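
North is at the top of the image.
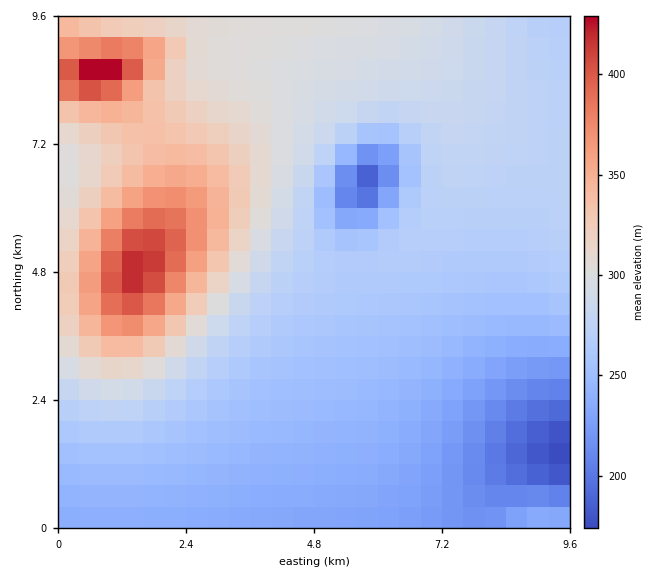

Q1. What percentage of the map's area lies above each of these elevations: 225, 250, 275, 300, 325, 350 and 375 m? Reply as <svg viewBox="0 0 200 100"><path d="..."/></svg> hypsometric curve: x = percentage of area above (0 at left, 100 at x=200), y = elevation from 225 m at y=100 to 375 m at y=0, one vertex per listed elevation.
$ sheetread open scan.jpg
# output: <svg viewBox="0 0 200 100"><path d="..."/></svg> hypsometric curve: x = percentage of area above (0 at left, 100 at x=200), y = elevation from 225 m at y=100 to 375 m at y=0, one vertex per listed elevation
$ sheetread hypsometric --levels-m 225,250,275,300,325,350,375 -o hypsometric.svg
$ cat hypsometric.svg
<svg viewBox="0 0 200 100"><path d="M184 100l-41-17-56-16-33-17-23-17-14-16-7-17"/></svg>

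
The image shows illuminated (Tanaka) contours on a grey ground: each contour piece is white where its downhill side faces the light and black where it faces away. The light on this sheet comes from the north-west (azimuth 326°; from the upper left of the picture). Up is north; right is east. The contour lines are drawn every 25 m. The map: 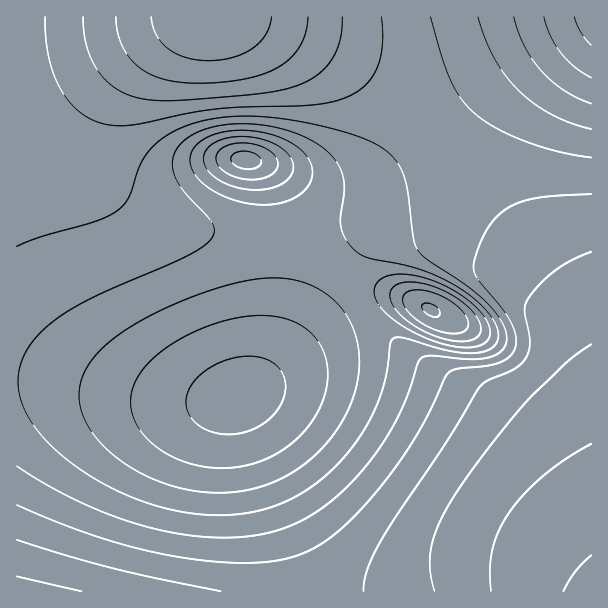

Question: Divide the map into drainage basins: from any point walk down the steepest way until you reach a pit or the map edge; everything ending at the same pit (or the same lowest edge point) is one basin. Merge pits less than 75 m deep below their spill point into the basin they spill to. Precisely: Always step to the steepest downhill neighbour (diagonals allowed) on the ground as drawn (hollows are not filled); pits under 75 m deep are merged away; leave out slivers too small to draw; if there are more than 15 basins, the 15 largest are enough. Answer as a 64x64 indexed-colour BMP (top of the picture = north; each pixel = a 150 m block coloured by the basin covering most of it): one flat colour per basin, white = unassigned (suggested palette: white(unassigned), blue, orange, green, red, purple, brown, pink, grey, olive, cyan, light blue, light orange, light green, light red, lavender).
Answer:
<image width="64" height="64" href="data:image/bmp;base64,Qk12CAAAAAAAAHYAAAAoAAAAQAAAAEAAAAABAAQAAAAAAAAIAAATCwAAEwsAABAAAAAAAAAA////ALR3HwAOf/8ALKAsACgn1gC9Z5QAS1aMAMJ34wB/f38AIr28AM++FwDox64AeLv/AIrfmACWmP8A1bDFABEREREREREREREREREREREREREREREREREREREREREREREREREREREREREREREREREREREREREREREREREREREREREREREREREREREREREREREREREREREREREREREREREREREREREREREREREREREREREREREREREREREREREREREREREREREREREREREREREREREREREREREREREREREREREREREREREREREREREREREREREREREREREREREREREREREREREREREREREREREREREREREREREREREREREREREREREREREREREREREREREREREREREREREREREREREREREREREREREREREREREREREREREREREREREREREREREREREREREREREREREREREREREREREREREREREREREREREREREREREREREREREREREREREREREREREREREREREREREREREREREREREREREREREREREREREREREREREREREREREREREREREREREREREREREREREREREREREREREREREREREREREREREREREREREREREREREREREREREREREREREREREREREREREREREREREREREREREREREREREREREREREREREREREREREREREREREREREREREREREREREREREREREREREREREREREREREREREREREREREREREREREREREREREREREREREREREREREREREREREREREREREREREREREREREREREREREREREREREREREREREREREREREREREREREREREREREREREREREREREREREREREREREREREREREREREREREREREREREREREREREREREREREREREREREREREREREREREREREREREREREREREREREREREREREREREREREREREREREREREREREREREREREREREREREREREREREREREREREREREREREREREREREREREREREREREREREREREREREREREREREREREREREREREREREREREREREREREREREREREREREREREREREREREREREREREREREREREREREREREREREREREREREREREREREREREREREREREREREREREREREREREREREREREREREREREREREREREREREREREREREREREREREREREREREREREREREREREREREREREREREREREREREREREREREREREREREREREREREREREREhEREREREREREREREREREREREREREREREREREREREREjERERERERERERERERERERERERERERERERERERERERETMRERERERERERERERERERERERERERERERERERERERESMxERERERERERERERERERERERERERERERERERERERESMzERERERERERERERERERERERERERERERERERERERESMzMRERERERERERERERERERERERERERERERERERERESMzMxERERERERERERERERERERERERERERERERERERESIzMzERERERERERERERERERERERERERERERERERERESIzMzMRERERERERERERERERERERERERERERERERERESIzMzMxEREREREREREREREREREREREREREREREREREiIzMzMzEREREREREREREiIiIiIiIiIiEREREREREREiIzMzMzMRERERERERESIiIiIiIiIiIiIiIiERERESIiIzMzMzMxEREREREREiIiIiIiIiIiIiIiIiIiIiIiIiIzMzMzMzERERERERIiIiIiIiIiIiIiIiIiIiIiIiIiIjMzMzMzMRERERERIiIiIiIiIiIiIiIiIiIiIiIiIiIjMzMzMzMxERERERIiIiIiIiIiIiIiIiIiIiIiIiIiIjMzMzMzMzEREREREiIiIiIiIiIiIiIiIiIiIiIiIiIjMzMzMzMzMREREREiIiIiIiIiIiIiIiIiIiIiIiIiIjMzMzMzMzMxERERESIiIiIiIiIiIiIiIiIiIiIiIiIjMzMzMzMzMzERERERIiIiIiIiIiIiIiIiIiIiIiIiIiMzMzMzMzMzMREREREiIiIiIiIiIiIiIiIiIiIiIiIiMzMzMzMzMzMxERERESIiIiIiIiIiIiIiIiIiIiIiIiMzMzMzMzMzMzEREREREiIiIiIiIiIiIiIiIiIiIiIiMzMzMzMzMzMzMRERERESIiIiIiIiIiIiIiIiIiIiIiMzMzMzMzMzMzMxERERERIiIiIiIiIiIiIiIiIiIiIiMzMzMzMzMzMzMzERERERESIiIiIiIiIiIiIiIiIiIiMzMzMzMzMzMzMzMREREREREiIiIiIiIiIiIiIiIiIjMzMzMzMzMzMzMzMxERERERESIiIiIiIiIiIiIiIiIjMzMzMzMzMzMzMzMzEREREREREiIiIiIiIiIiIiIiIzMzMzMzMzMzMzMzMzMRERERERERIiIiIiIiIiIiIiIzMzMzMzMzMzMzMzMzMxERERERERESIiIiIiIiIiIiMzMzMzMzMzMzMzMzMzMzEREREREREREiIiIiIiIiIjMzMzMzMzMzMzMzMzMzMzMREREREREREREiIiIiIiMzMzMzMzMzMzMzMzMzMzMzMxEREREREREREREiIiIzMzMzMzMzMzMzMzMzMzMzMzMz"/>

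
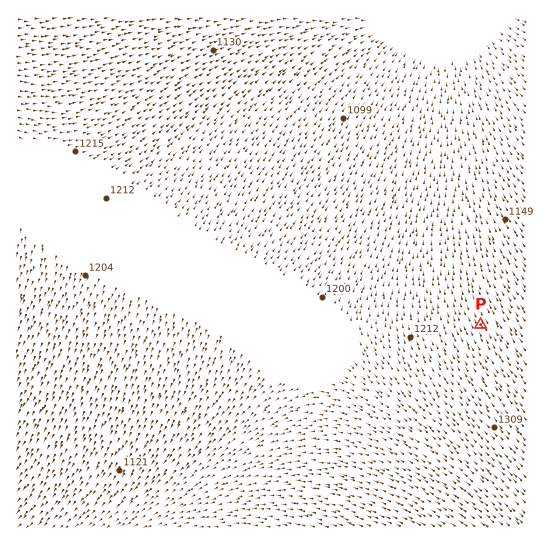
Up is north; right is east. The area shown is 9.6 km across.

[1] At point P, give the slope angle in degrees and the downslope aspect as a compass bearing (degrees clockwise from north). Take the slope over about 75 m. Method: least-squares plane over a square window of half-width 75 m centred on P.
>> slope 3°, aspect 335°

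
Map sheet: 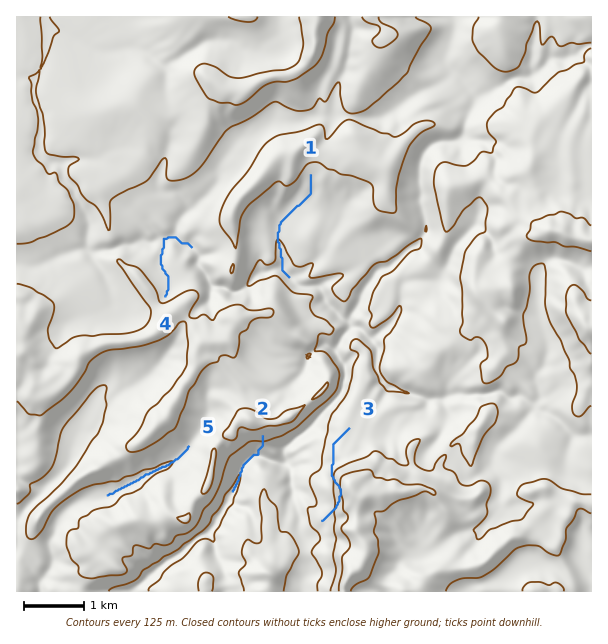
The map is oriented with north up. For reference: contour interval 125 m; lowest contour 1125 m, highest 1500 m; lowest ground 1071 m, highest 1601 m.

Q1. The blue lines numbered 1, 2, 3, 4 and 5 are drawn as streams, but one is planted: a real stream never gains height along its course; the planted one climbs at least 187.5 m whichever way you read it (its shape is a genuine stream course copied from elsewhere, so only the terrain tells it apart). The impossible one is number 3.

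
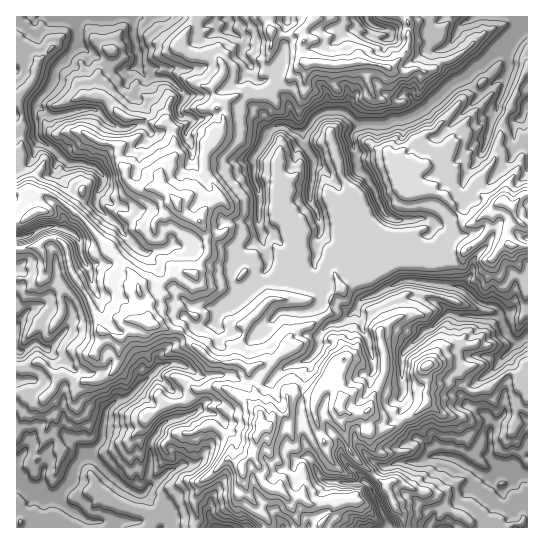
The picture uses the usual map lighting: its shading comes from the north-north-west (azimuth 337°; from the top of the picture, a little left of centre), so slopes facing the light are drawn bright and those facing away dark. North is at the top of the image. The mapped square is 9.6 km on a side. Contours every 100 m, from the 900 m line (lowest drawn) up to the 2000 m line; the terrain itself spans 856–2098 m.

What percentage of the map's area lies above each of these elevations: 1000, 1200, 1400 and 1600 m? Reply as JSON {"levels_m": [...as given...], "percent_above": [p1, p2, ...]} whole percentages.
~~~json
{"levels_m": [1000, 1200, 1400, 1600], "percent_above": [85, 65, 34, 14]}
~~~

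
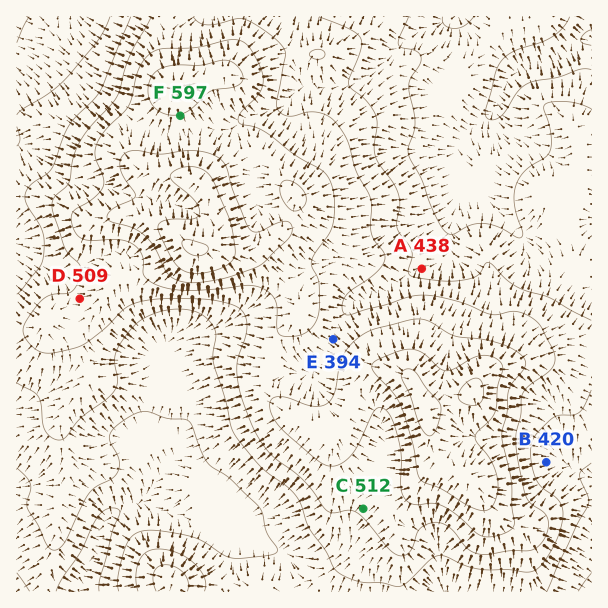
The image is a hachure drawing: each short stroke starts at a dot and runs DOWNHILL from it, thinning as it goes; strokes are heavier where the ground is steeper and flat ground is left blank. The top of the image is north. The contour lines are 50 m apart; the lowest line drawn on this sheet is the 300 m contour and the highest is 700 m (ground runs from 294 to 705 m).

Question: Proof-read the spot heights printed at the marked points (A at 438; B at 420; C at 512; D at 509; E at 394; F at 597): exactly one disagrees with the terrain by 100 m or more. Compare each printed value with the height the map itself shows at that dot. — E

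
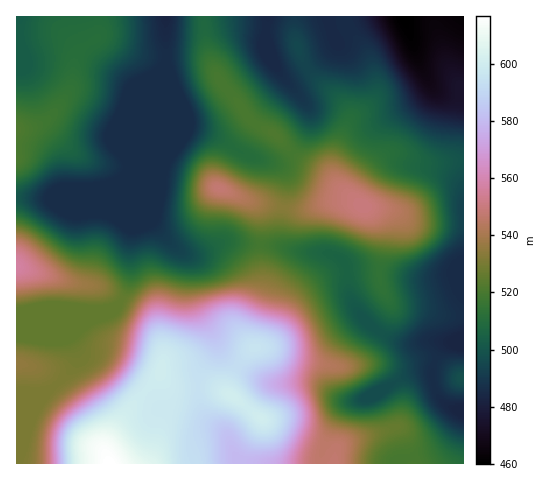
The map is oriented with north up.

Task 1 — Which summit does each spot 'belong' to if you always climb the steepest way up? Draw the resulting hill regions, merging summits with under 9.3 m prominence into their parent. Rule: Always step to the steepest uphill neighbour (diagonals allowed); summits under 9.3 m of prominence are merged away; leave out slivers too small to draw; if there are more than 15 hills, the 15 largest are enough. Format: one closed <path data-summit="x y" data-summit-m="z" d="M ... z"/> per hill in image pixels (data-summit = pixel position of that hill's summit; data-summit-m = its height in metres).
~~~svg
<path data-summit="109 463" data-summit-m="617" d="M165 148l-33 81-2 50-3 12-8 14-10 5-69-2-24 5 0 150 447 1 1-53-15-4-11-10-6-16 0-12 9-20 4-4 4-2 15 1 0-64-10-5-23 5-33-4-26 0-17 5-4 4-2 6-2-19-3-10-17-9-18 0-31-7-49-5-7 1-25 12-14-1-18-16-12-15 9-37 0-14 3-11z"/><path data-summit="364 207" data-summit-m="550" d="M404 16l-76 0 1 9 7 15 0 5-22 19-23 14-6 0-5-5-11-19-3-14 1-24-100 0-2 4 2 55 21 51 25 9 36 21 27 8 8 8 3 6 0 14-6 29 0 18 2 5 11 6 33 3 14 6 5 7 3 25 2-6 4-4 17-5 26 0 33 4 23-5 10 4 0-181-23-5-10-8-15-30z"/><path data-summit="17 130" data-summit-m="522" d="M166 16l-150 1 1 181 35 0 24-10 22 0 11-3 18-11 38-92z"/><path data-summit="17 266" data-summit-m="557" d="M165 82l-32 80-9 15-15 8-11 3-22 0-24 10-36 1 1 113 23-4 69 2 8-4 5-6 8-21 2-50 33-82z"/><path data-summit="220 188" data-summit-m="548" d="M166 65l-1 95-3 11-2 26-7 25 25 27 9 5 10 0 31-13 59 7-6-9 0-18 6-29 0-14-3-6-6-7-29-9-36-21-24-7-20-46z"/><path data-summit="462 378" data-summit-m="498" d="M456 343l-7 0-8 6-7 15-2 17 6 16 8 7 12 6 5 0 1-64z"/>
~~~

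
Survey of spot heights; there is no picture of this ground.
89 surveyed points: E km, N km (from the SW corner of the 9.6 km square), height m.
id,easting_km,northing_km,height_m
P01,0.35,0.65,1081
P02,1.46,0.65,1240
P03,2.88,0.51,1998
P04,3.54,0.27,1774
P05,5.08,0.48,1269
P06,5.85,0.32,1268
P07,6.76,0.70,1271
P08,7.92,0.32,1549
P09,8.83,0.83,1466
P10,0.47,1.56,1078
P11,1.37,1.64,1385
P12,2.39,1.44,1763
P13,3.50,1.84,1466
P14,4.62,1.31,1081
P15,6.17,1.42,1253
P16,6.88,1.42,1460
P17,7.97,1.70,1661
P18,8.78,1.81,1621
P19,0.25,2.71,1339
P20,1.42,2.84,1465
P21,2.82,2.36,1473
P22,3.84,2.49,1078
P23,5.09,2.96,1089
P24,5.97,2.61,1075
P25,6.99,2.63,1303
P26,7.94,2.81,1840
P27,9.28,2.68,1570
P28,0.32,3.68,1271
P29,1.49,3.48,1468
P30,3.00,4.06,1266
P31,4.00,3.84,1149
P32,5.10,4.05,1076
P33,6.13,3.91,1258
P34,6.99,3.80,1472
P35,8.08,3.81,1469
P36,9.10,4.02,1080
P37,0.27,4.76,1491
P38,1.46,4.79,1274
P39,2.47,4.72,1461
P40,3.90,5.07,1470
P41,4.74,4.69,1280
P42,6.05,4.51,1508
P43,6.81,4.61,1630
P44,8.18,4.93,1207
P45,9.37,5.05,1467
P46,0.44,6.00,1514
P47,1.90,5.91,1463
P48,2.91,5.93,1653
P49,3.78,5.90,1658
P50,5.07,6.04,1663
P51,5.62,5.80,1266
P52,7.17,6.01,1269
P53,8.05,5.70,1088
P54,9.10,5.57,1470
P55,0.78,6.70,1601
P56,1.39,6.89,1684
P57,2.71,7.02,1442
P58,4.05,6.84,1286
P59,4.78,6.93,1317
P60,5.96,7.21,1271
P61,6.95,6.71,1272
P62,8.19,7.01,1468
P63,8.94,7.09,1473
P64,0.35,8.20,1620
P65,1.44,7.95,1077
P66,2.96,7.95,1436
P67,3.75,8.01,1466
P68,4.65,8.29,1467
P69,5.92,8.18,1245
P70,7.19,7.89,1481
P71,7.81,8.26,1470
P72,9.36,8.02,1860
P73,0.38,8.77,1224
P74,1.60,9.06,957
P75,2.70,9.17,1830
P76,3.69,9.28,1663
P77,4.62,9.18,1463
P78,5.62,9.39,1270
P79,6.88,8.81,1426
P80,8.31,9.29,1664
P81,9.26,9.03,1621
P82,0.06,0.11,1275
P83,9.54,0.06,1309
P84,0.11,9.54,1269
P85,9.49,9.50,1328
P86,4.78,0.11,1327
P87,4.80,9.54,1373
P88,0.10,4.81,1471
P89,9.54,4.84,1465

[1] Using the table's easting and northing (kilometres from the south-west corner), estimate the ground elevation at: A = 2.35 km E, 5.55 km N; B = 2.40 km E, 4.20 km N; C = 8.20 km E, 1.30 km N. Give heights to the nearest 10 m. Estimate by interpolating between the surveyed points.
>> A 1420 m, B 1290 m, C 1470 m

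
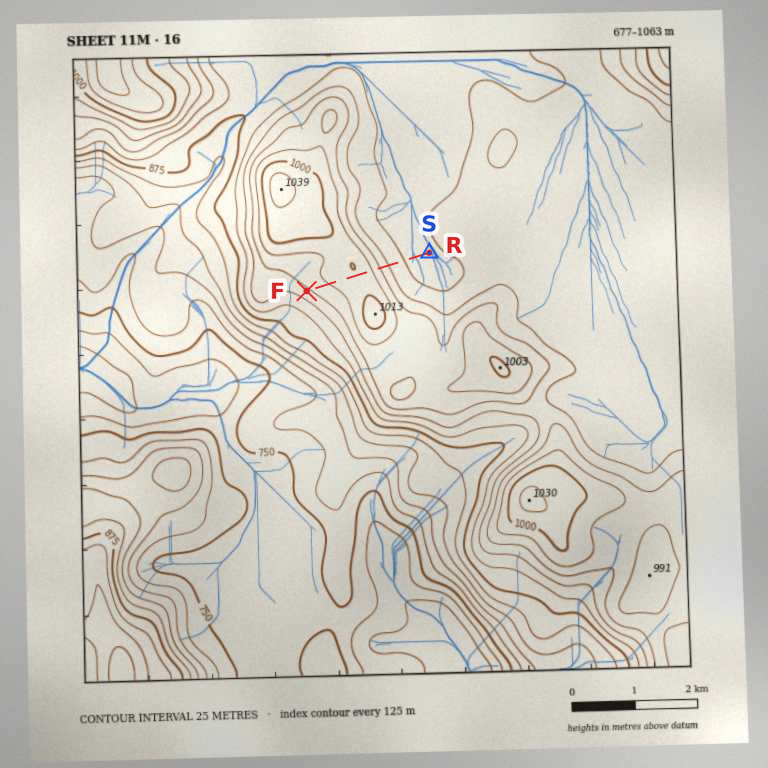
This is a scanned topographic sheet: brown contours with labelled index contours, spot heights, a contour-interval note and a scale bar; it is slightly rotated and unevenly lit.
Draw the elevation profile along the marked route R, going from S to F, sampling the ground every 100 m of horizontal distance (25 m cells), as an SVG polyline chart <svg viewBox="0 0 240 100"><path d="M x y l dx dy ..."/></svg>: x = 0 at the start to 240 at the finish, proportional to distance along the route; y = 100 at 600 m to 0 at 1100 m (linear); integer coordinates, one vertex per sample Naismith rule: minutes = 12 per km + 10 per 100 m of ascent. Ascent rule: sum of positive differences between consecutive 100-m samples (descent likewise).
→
<svg viewBox="0 0 240 100"><path d="M0 40l12 0 11 0 12 0 12 0 12-1 11-2 12-3 12-3 11-4 12-3 12-3 11-1 12 1 12 1 12 1 11 1 12 1 12 1 11 2 12 2 6 1"/></svg>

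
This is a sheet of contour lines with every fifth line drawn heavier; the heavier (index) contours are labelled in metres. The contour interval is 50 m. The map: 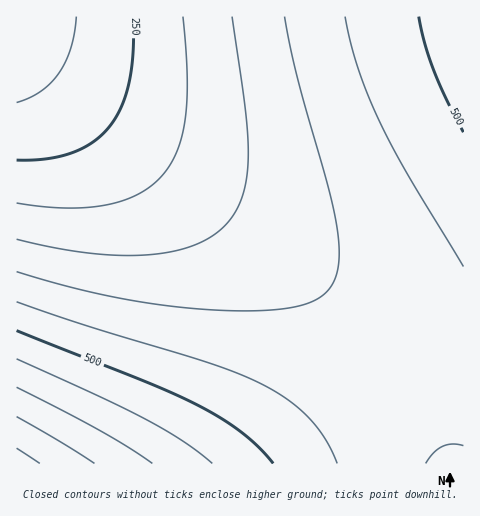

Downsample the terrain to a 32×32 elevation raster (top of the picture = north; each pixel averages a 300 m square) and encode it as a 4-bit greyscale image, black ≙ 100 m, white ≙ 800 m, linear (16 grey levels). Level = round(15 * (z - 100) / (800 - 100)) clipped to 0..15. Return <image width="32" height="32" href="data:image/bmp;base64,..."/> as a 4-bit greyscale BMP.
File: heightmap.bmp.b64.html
<image width="32" height="32" href="data:image/bmp;base64,Qk12AgAAAAAAAHYAAAAoAAAAIAAAACAAAAABAAQAAAAAAAACAAATCwAAEwsAABAAAAAAAAAAAAAAABEREQAiIiIAMzMzAERERABVVVUAZmZmAHd3dwCIiIgAmZmZAKqqqgC7u7sAzMzMAN3d3QDu7u4A////AN3MzLu7qqqZmYiIh3d3dmbczLu7qqqpmZiIiHd3d3ZmzMu7uqqpmZmIiIh3d3d3d8u7uqqpmZmYiIiHd3d3d3e7uqqpmZmYiIiId3d3d3d3uqqpmZmYiIiId3d3d3d3d6qpmZmIiIiId3d3d3d3d3epmZmIiIiHd3d3d3d3d3d3mZiIiIh3d3d3d3d3d3d3d4iIiHd3d3d3d3d3d3d3d3eIh3d3d3d3d3d3d3d3d3d3d3d3d2ZmZmZmZmZnd3d3d3d3ZmZmZmZmZmZmZ3d3d3dmZmZmZmZmZmZmZmZ3d3d3ZmZmZVVmZmZmZmZmd3d3d2VVVVVVVVVmZmZmZnd3d3hVVVVVVVVVVWZmZmZ3d3d4VVVVVVVVVVVmZmZnd3d3iERERERFVVVVVmZmZ3d3eIhEREREREVVVVZmZmd3d3iIREREREREVVVWZmZ3d3eIiDMzNERERFVVVmZmd3d3iIgzMzM0RERFVVZmZnd3eIiIMzMzM0RERVVWZmZ3d4iIiCMzMzNEREVVVmZnd3eIiIkiIzMzNERFVVZmZ3d4iIiJIiIzMzRERVVWZmd3eIiImSIiIzM0REVVVmZ3d3iIiJkiIiMzNERFVWZmd3eIiImZIiIiMzRERVVmZnd3iIiJmSIiIjM0REVVZmZ3d4iIiZkSIiIzNERFVWZmd3eIiJmZ"/>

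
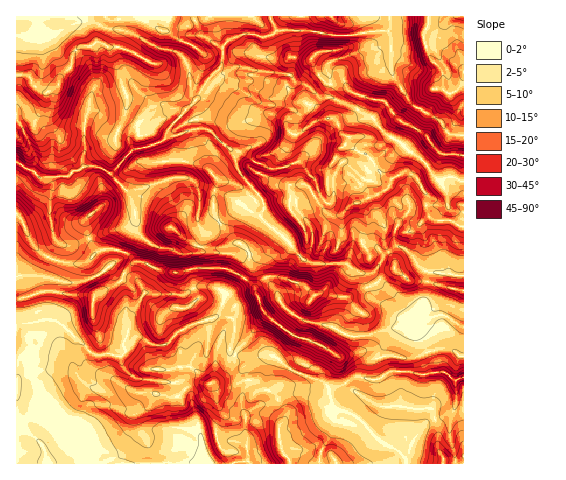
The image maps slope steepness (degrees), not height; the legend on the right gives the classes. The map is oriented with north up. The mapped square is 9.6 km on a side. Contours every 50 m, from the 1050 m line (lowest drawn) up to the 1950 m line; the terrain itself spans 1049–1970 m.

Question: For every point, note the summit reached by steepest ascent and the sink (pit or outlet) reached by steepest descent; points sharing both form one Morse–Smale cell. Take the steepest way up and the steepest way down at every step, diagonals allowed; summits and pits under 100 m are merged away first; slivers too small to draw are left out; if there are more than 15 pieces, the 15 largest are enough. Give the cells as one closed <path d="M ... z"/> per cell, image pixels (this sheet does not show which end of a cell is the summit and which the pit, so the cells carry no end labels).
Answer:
<path d="M270 16l-253 0-1 145 16 9 8 8 29-2 15-10 0-39 2-11 4-6 8 3 13 14 15 7 3 4 2-5 17-5 17-10 6-9 5-1 9 2 11-9 11-20 13-13 3-6 0-15 2-4 19-9 8 0 8 3 12-2 4-6z"/><path d="M49 319l-31 6-2 2 0 15 10 12 19 59 33 36 0 7 5 8 151 0 14-4-1-25-2-5 1-13-5-13 1-9 6-14-17 5-25-4-9-11-7-4 6-16-14-21-17 15-14-1-11-7-13 0-4 6 3 8-4 5-25 0-7-4-30-29z"/><path d="M245 67l-10 0-7 4-9 10 9 5 13 4 22 14 18 1 15 7-1 20-5 12-17 19-4 3-3 0 11 3 23-7 16 19 1 9-21 11 1 8 15 22 0 13-8 15 2 2 13 2 6-14 4-4 13 2 8 6 0 6 21-13 6 1 6 8 15-9 9 4 9 13 11 9 37 2-1-92-10-5-5 0-7 5-2-2-21-24-34-23-13-17-15-8-23-10-14-2-13-11-9-3-7-8-34-3z"/><path d="M176 108l-5 1-6 9-17 10-17 5-2 5-3-4-15-7-13-14-8-3-4 6-2 11 0 39 18 2 9 6 16 17 16-2 28-11 14-1 7 2 7 13 1 12-2 19 6 9-7 21 18-1 28 3 15-10 13-18 19 16 14 17 7-11 1-18-15-22-1-7-16-5-7 0-10 5-12-17 10-9 3-9-18-12-19-8-17-17-17-1-14 6-13 2 3-8 16-18z"/><path d="M116 249l-17 1-9 10-7 3-16 0-13-3-8 16-29 0-1 50 29-7 10 1 25 20 10 12 7 4 25 0 4-5-3-8 4-6 13 0 14 8 13-1 16-15-6-9 0-12 10 0 11-10-3-8-3-1-7 6-40-3-11-14-16-6-8-7 9-6 3-7z"/><path d="M389 31l-17 0-26 5-32-5-19 0 0 25-5 19 7 7 9 3 13 11 14 2 38 18 13 17 34 23 21 24 2 2 7-5 5 0 10 5 1-46-15-2-11-15-28-16-18-30 0-30z"/><path d="M397 371l-8 1-7 6-7 2-19-4-15 10-8 2-3 3 2 13 7 6 17 6 21 22 19 11 10 10 0 5 57 0 1-86-10 2-10-8-21 3-11-3z"/><path d="M269 354l-12 4-8 6-1 15 9 3 7 7 9 3 13 18 1 6-6 8-3 8 4 19 9 13 115-1 0-4-10-10-19-11-21-22-17-6-7-6-2-13-4-7-35-14-15-13z"/><path d="M221 81l-5 1-7 8-8 2-5 9-27 28-4 8 14-2 14-6 14 0 23 20 9 2 23 13 2 3-3 9-10 10 12 16 10-5 19 2 3 3 21-11-1-12-15-17-23 7-11-3 3 0 4-3 17-19 5-12 1-20-15-7-18-1-22-14-13-4z"/><path d="M266 277l-10 9 0 8 10 20-18 25-10 10-2 5 33 0 7 3 15 13 31 11 4 3 3 6 27-14 19 4 7-2 7-7-7-14 0-8 16-21-30 8-14 1-26-12-24-5-21-14-7-15z"/><path d="M395 268l-9 5-11 11-8 3 3 8 5 6 11 5 9 9 11 4 6 7-13 2-17 21 0 8 6 13 2 2 22 0 11 3 21-3 10 8 9-2 1-86-34-10-19-1z"/><path d="M136 218l-14 33 15 11 7 0 16 8 22 4 12 14 19-1 10 4 3 3-8 21 16 5 1 9-4 22 4 3 31-40-10-20 0-8 11-9-3-14 16-29-9-7-11 16-8 7-9 5-28-3-34 2-8-5-16-2-12-7-9-11z"/><path d="M98 166l-15 0-14 10-21 2 4 5-2 17 2 30 4 11 6 4 11 0 37-14 13-3 12-7 0-11-7-18-17-18z"/><path d="M428 16l-38 1-1 17 3 9 0 30 20 32 26 14 11 15 14 1 1-54-4 6-8 6-9-4-1-19-11-10-7-19-1-6 5-8z"/><path d="M185 177l-14 1-28 11-15 3 7 18 1 19 2 5 19 13 16 2 8 5 15-1 3-3 5-15-6-12 2-19-2-16-6-9z"/>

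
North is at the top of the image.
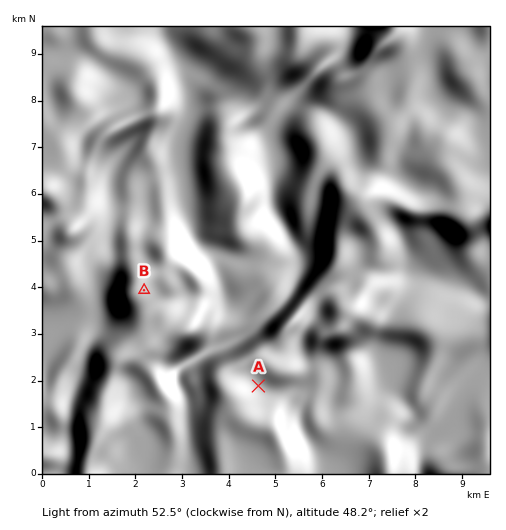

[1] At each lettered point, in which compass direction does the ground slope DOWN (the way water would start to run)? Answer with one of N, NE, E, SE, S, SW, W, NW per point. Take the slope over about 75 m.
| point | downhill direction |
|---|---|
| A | E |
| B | E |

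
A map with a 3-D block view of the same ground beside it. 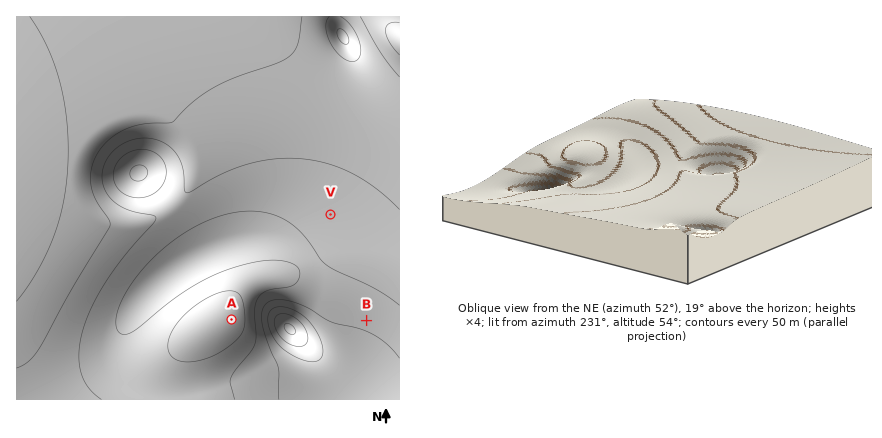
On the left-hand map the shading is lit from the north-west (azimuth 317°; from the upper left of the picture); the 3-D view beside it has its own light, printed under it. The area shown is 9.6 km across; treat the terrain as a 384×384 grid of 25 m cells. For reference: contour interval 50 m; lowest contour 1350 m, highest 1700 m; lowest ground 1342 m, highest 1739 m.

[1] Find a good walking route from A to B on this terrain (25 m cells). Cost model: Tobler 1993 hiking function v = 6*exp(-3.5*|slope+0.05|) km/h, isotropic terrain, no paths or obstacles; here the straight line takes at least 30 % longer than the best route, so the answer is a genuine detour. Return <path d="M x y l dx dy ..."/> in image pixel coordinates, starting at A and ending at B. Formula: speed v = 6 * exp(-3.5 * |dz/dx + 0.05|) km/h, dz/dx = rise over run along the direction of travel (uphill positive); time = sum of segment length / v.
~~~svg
<path d="M232 320l2-2 22-22 8-4 46 0 56 28"/>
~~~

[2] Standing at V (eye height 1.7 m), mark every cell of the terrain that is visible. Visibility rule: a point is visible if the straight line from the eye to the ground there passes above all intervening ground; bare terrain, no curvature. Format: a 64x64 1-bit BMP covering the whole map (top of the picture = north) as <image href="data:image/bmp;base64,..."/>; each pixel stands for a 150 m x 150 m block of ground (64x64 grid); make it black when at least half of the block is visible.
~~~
<image width="64" height="64" href="data:image/bmp;base64,Qk0+AgAAAAAAAD4AAAAoAAAAQAAAAEAAAAABAAEAAAAAAAACAAATCwAAEwsAAAIAAAAAAAAA////AAAAAAAAAAAAf/wAAAIAAAA/+AAAB4AAAB/4AAAPwAAAD/AAAB/gAAAH4AAAP/AAAAPAAAA/8AAAAYAAAH/4AAABgAAAf/wAAAGAAAD//gAAAYAAAP//AAADAAAA//+AAAcAAAD//8AADwAAAP//4AAfAAAA///wAH8AAAD///wA/wAAAP///gD/AAAA////gf8AAAD////j/wAAAP//////g4AA////////wAD////////gAf////////AD/////////B//////////////////////////////////////////////////4///////////////////////////4H////////+AH////////wAP///////+AA////////wAB////////AAD////4f/8AAP///+A//wAA////wD//AAD///+AP/8AAP///wA//4AA////AB//gAH///4AD//AAf///AAH/+AD///4AAP/+Af//+AAAf//////wAAAf/////4AAAAH////4AAAAAAAAAAAAAAAAAAAAAAAAAAAAAAAAAAAAAAAAAAAAAAAAAAAAAAAAAAAAAAAAAAAAAAAAAAAAAAAAAAAAAAAAEAAAAAAAAAAQAAAAAAAAADAAAAAAAAAAcAAAAAAAAABgAAAAAAAAAEAAAAAAAAAAAAAAAAAAAAAA=="/>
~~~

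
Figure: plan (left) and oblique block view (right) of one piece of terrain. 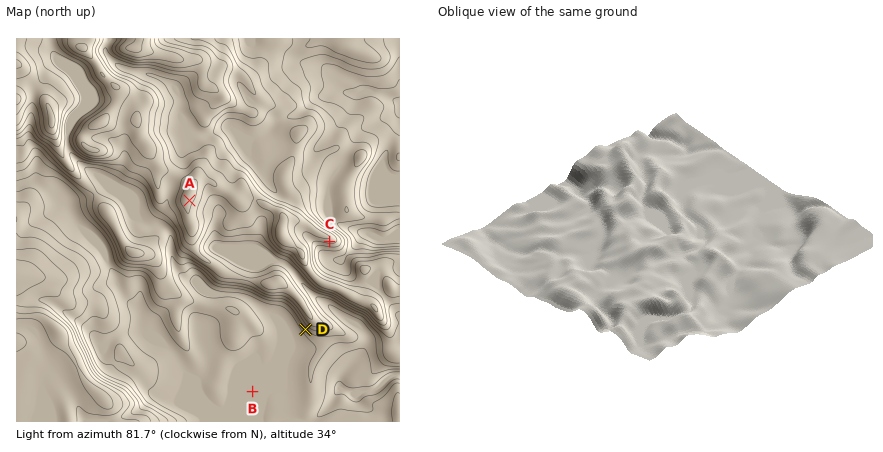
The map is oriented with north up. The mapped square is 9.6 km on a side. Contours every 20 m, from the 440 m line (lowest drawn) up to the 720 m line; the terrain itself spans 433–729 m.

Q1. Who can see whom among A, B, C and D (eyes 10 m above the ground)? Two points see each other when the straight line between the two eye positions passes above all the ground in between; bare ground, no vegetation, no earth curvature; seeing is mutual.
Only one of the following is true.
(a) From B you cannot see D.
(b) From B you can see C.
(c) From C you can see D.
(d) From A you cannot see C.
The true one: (d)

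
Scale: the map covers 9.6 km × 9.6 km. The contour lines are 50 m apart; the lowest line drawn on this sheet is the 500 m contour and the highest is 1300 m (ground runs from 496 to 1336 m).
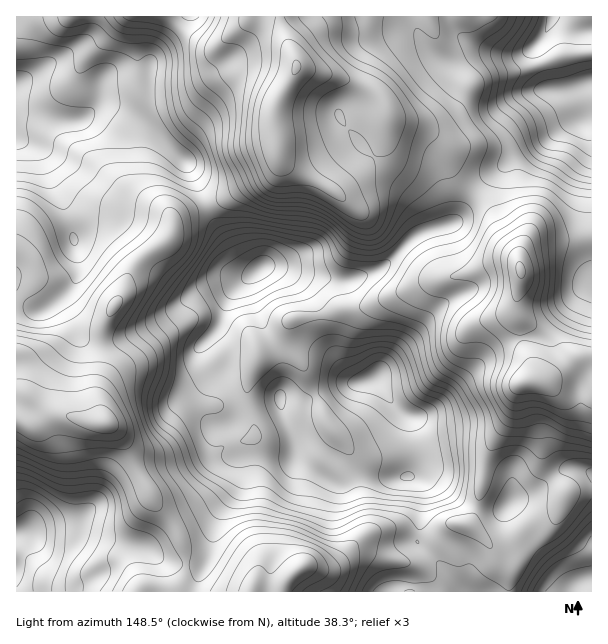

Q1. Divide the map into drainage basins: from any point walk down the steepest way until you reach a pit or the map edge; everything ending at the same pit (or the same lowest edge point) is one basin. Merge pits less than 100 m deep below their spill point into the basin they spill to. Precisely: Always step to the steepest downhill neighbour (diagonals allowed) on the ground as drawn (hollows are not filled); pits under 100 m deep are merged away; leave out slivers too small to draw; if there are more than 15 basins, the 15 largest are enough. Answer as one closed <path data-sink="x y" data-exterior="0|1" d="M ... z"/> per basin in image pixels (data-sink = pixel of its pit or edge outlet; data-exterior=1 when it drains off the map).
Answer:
<path data-sink="297 66" data-exterior="0" d="M591 16l-574 0-1 98 61 7 9-5 12-12 7 0 39 20 11 8 33 33 12 23 8 22 27 48 11 12 12 0-19 14-9 10-12 33-13 15 15 21 3 15 12 24 0 15-6 8 0 4 6 24 4 5 18-2 33 1 4-3 6 9 35 21 7-2 14-8 52 2 4-12 0-24-3-23-17-13-17-26-10 4-9 0-12-10-24-37-4-26-8-16-21-21-16-5 13 1 12 4 37 8 18 0 23-8 12-7 28-29 12-6 27-7 7-7 20-31 36-31 26-12 30-21 19-3z"/><path data-sink="105 422" data-exterior="0" d="M105 104l-7 0-12 12-9 5-27-1-23-5-11 1 0 415 59-1 48 14 20 3 19 13 9 4 29 1 8-7 10-43 18-24 5-11 0-18-6-9-6-24 0-4 6-8 0-15-12-24-3-15-15-21 13-15 12-33 9-10 17-12-10-2-11-12-6-13-15-23-14-34-12-23-39-38-26-15z"/><path data-sink="521 270" data-exterior="0" d="M591 118l-19 3-30 21-26 12-36 31-20 31-7 7-27 7-12 6-28 29-12 7-23 8-18 0-37-8-12-4-7 1 16 8 19 20 6 18 2 20 24 37 12 10 9 0 10-4 17 26 17 13 3 23 0 24-3 12 28 4 24 20 16 8 24 2 11-10 22-8 23-18 9-5 9-1 17 5z"/><path data-sink="299 569" data-exterior="0" d="M294 454l-4 3-33-1-17 3 0 26-22 30-10 43-8 7-29-1-9-4-19-13-20-3-48-14-49 0-10 3 0 58 371 1 12-6 15 0 12 6 36-1-23-28-23-23 6-34 0-18-5-8-6-4-55-2-14 8-7 2-35-21z"/>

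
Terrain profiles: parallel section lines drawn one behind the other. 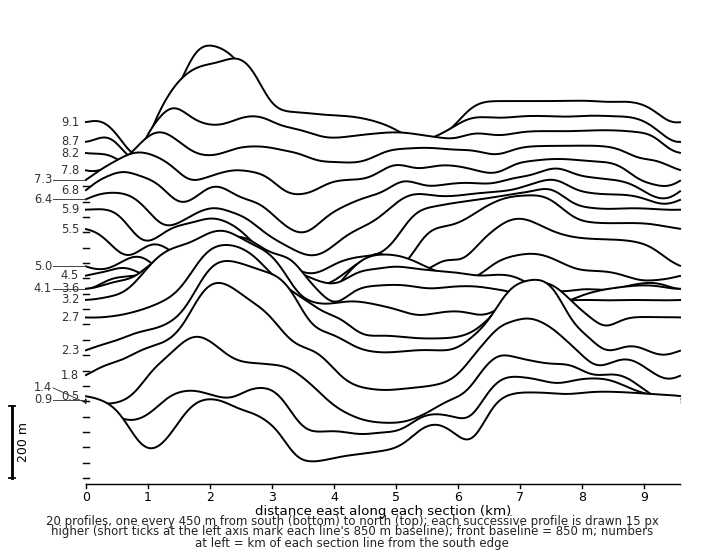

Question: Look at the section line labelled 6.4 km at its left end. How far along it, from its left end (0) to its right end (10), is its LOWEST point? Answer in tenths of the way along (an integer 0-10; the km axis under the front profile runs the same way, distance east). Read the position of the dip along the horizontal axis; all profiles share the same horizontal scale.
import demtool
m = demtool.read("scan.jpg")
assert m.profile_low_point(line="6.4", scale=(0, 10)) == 4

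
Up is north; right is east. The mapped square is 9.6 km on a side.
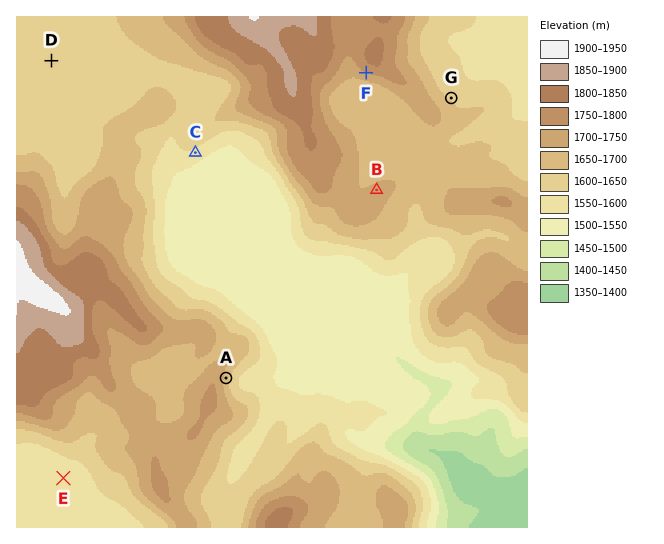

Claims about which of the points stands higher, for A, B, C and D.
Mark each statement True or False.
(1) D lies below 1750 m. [True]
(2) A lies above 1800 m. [False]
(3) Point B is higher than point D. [True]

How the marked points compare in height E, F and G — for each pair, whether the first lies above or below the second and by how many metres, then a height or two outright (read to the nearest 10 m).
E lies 170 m below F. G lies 110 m below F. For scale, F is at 1750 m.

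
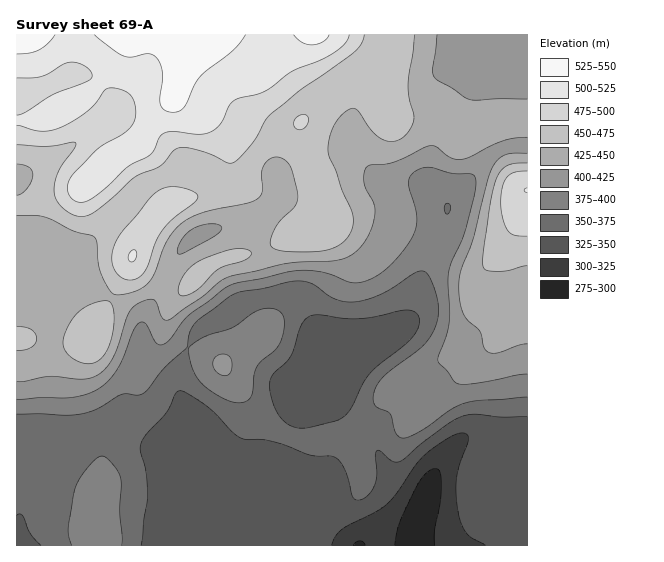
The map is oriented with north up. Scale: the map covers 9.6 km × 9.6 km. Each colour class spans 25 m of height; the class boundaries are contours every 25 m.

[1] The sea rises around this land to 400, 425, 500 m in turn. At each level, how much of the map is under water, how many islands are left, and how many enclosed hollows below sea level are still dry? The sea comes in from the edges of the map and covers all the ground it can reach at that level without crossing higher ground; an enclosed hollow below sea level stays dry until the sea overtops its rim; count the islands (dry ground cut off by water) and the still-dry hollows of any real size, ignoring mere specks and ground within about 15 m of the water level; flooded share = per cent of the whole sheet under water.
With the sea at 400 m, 45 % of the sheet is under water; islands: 0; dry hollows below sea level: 0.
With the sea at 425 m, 54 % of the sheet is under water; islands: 0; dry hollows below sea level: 0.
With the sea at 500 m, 91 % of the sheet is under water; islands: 0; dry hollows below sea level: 0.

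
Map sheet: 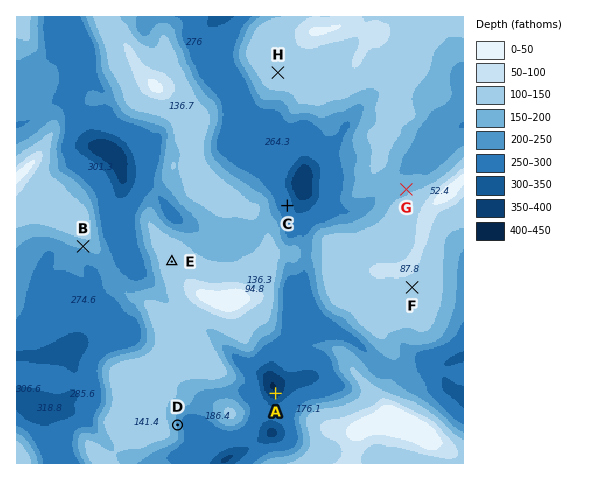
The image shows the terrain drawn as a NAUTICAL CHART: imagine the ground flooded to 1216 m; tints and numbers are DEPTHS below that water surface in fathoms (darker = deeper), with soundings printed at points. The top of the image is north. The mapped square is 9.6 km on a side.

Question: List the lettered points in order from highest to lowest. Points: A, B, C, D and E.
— E B D C A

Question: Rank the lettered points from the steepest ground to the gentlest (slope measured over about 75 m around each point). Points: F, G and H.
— G F H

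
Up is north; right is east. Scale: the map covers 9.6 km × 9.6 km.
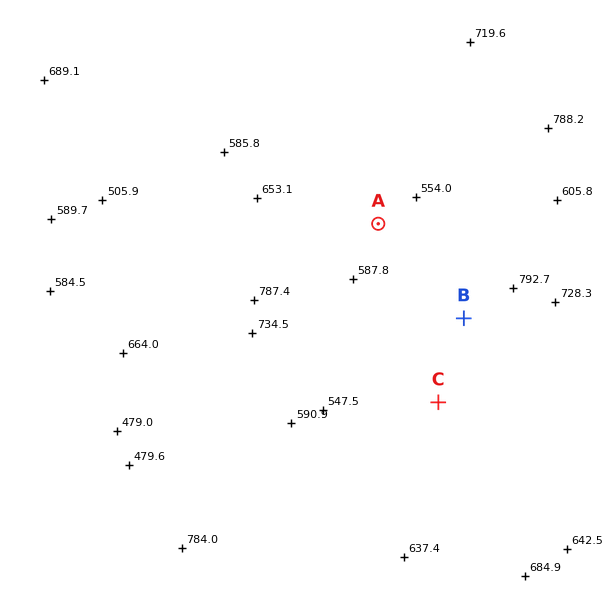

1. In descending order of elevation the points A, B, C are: B C A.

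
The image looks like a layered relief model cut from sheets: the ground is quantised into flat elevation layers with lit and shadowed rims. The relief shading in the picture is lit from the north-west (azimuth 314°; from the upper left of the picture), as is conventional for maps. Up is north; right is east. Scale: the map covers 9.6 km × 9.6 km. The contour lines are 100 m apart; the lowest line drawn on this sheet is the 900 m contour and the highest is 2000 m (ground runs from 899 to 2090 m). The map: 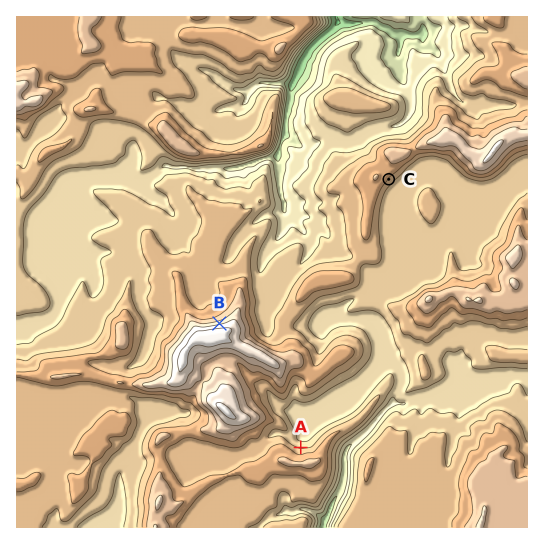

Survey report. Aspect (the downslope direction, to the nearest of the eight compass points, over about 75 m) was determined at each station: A N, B N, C SE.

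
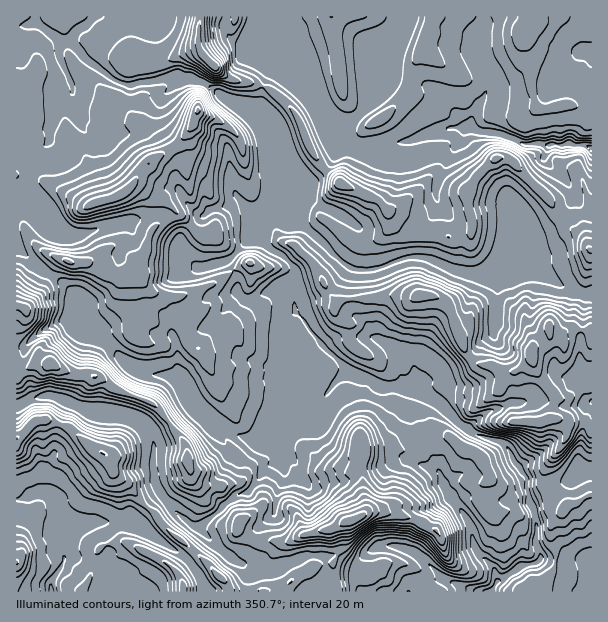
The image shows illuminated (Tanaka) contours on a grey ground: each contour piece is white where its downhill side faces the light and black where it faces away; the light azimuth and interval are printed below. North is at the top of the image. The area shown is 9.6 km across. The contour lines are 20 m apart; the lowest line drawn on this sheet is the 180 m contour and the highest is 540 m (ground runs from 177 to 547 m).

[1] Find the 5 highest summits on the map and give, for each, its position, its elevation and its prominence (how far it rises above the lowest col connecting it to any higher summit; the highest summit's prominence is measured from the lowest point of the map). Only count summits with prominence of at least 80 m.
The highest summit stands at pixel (350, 521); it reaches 531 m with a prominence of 132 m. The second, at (198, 110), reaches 504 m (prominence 110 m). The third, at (213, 65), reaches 475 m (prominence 139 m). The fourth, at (531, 354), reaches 459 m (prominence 147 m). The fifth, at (341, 183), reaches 417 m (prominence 96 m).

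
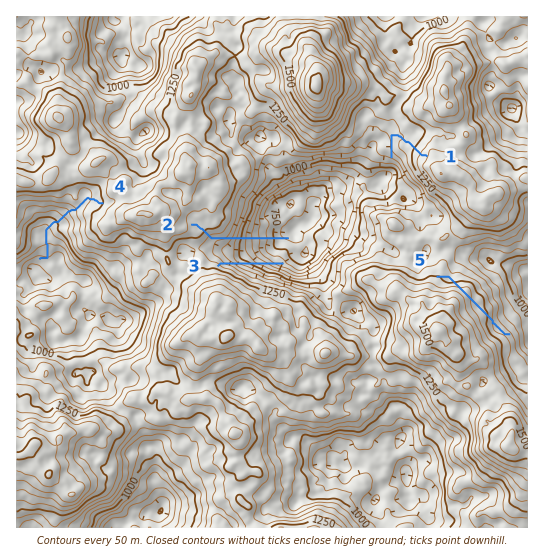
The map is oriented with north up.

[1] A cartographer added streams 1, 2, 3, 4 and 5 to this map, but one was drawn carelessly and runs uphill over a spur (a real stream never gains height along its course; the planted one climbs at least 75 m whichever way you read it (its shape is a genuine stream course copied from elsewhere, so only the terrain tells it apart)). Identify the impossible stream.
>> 5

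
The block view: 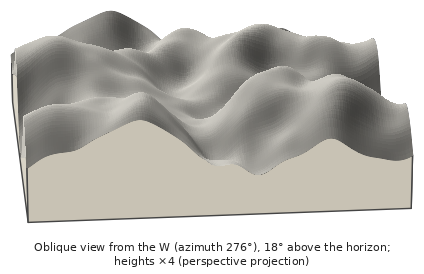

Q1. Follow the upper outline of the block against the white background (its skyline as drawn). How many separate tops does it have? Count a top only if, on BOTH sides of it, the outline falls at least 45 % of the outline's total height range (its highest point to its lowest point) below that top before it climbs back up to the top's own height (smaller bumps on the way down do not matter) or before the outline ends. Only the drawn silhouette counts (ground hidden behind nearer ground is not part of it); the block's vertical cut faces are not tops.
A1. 0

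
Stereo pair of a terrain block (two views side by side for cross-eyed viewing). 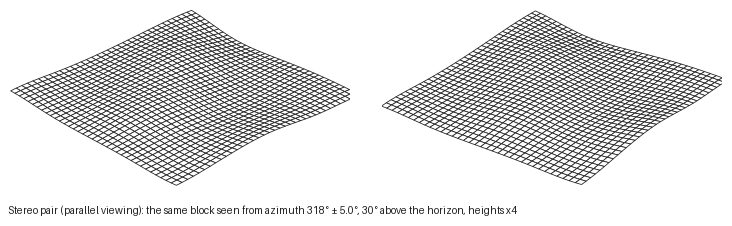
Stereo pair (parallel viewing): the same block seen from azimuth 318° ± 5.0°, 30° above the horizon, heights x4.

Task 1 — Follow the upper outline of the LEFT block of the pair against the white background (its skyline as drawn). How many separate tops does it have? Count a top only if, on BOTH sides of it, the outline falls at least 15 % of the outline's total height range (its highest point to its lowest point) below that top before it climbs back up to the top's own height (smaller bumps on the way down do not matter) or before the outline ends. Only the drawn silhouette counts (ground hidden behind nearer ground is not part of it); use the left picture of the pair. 2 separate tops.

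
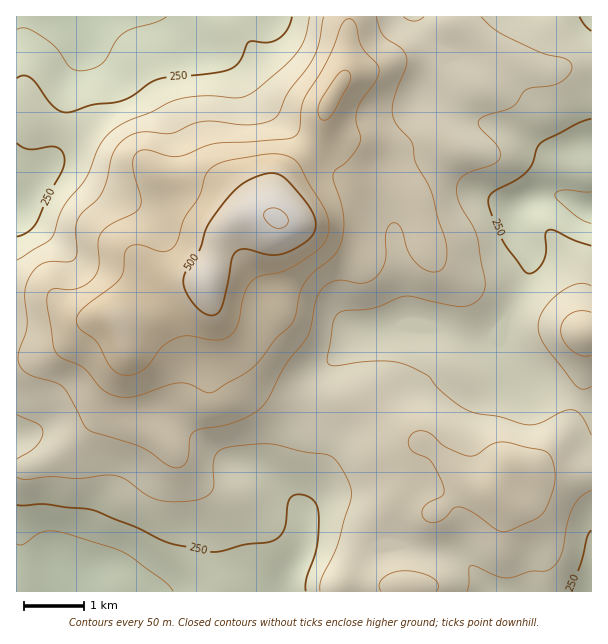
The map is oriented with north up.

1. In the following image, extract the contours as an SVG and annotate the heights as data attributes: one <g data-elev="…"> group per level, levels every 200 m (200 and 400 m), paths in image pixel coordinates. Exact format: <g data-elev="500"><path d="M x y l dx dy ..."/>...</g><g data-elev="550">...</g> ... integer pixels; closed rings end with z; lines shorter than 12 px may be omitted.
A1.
<g data-elev="200"><path d="M17 544l7 0 13-10 8-3 11 0 13 3 44 14 13 6 38 27 9 10"/><path d="M591 223l-15-7-17-15-4-6 2-3 7-2 27 2"/><path d="M167 17l-11 5-22 6-9 4-9 9-14 22-7 5-12 3-8-1-4-2-16-21-17-13-12-6-9 1"/></g><g data-elev="400"><path d="M116 396l10 1 9-1 33-11 12-2 11 2 15 7 7 0 39-24 9-9 14-20 17-16 4-8 4-21 4-10 8-11 21-17 8-13 3-13-1-15-2-14-8-21 0-6 3-4 12-10 11-14 2-8-5-16 1-12 4-9 14-18 4-9-1-9-12-12-5-8-5-19-4-6-5-1-5 5-15 38-22 36-4 10-1 21-4 6-11 4-70 5-38 13-10-1-20-6-9 2-4 4-1 8 1 12 7 22 0 6-2 5-7 5-22 11-9 8-3 9 1 25-3 8-5 6-14 8-8 1-15-1-6 4-1 13 6 39 3 8 7 6 20 8 19 22z"/></g>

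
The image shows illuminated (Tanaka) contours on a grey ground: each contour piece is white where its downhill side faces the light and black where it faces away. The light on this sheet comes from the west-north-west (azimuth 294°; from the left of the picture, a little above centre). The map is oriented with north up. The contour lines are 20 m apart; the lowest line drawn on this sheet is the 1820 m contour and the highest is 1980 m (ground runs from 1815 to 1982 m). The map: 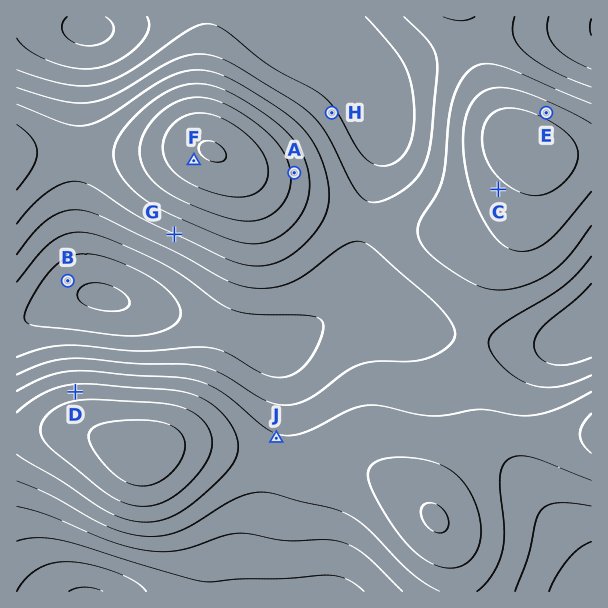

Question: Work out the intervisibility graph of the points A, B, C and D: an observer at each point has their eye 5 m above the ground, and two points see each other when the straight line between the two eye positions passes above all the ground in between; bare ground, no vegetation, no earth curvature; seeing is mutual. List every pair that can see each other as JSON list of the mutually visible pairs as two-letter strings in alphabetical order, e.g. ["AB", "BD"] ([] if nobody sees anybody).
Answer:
["AC", "BD", "CD"]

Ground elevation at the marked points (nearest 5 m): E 1935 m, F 1975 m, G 1900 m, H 1865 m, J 1900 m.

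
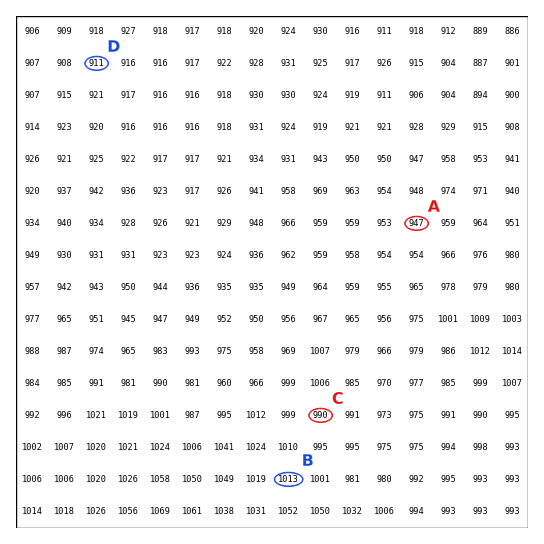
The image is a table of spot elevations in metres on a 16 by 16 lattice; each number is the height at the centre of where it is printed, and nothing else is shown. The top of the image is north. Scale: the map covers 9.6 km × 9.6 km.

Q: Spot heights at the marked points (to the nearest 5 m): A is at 945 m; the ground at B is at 1015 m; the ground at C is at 990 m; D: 910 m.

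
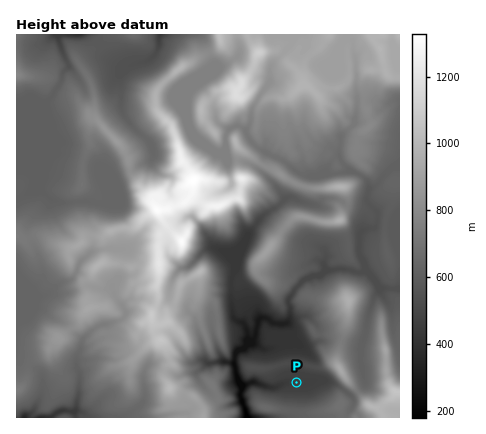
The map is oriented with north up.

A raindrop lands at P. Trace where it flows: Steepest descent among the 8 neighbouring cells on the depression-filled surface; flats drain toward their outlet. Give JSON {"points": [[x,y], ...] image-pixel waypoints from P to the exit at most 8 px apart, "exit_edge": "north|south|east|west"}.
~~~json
{"points": [[296, 382], [288, 382], [280, 384], [272, 388], [264, 386], [256, 384], [248, 384], [244, 388], [240, 396], [244, 404], [246, 412], [246, 418]], "exit_edge": "south"}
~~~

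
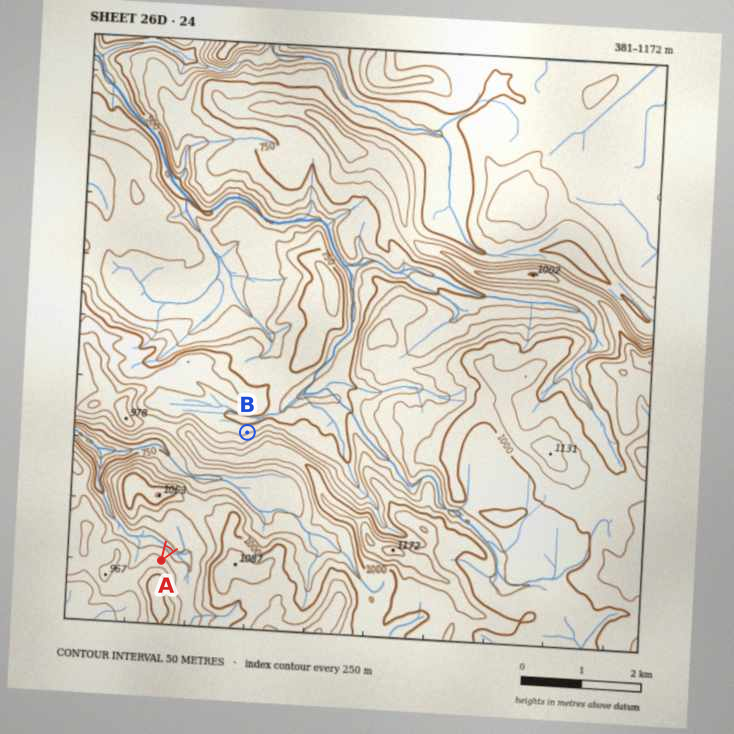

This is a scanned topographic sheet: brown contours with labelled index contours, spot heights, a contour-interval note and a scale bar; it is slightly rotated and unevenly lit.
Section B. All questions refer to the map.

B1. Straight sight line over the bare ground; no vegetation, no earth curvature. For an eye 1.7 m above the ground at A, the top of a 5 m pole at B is out of sight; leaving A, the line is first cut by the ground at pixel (186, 524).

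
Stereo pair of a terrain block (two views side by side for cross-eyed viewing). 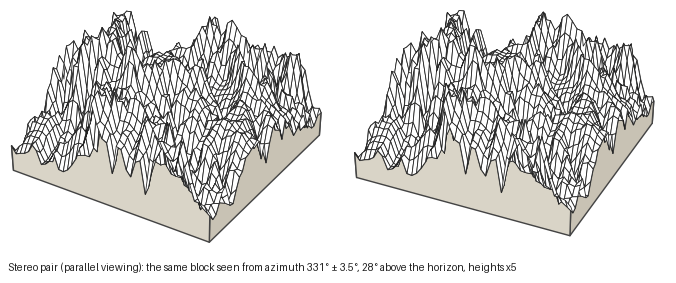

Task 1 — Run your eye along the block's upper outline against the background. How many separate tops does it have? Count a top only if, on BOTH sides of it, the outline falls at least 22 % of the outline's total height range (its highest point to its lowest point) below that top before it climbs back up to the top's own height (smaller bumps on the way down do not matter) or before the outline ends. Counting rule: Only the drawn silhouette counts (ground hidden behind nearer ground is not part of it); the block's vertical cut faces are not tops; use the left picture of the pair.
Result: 2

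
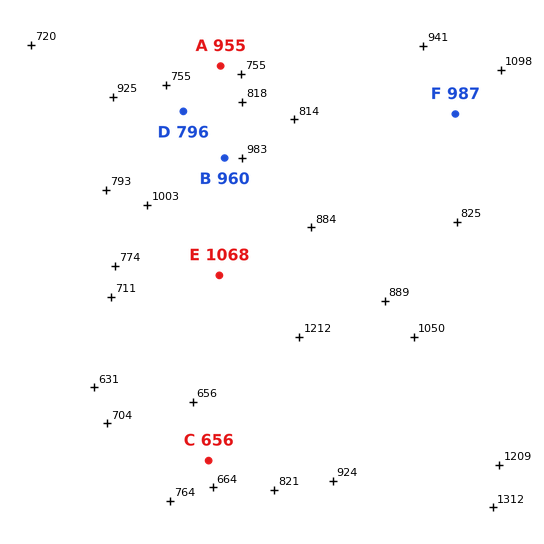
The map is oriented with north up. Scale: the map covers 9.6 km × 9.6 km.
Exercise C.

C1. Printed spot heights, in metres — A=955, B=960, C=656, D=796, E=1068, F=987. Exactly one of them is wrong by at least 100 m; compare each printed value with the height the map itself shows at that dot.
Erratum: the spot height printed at A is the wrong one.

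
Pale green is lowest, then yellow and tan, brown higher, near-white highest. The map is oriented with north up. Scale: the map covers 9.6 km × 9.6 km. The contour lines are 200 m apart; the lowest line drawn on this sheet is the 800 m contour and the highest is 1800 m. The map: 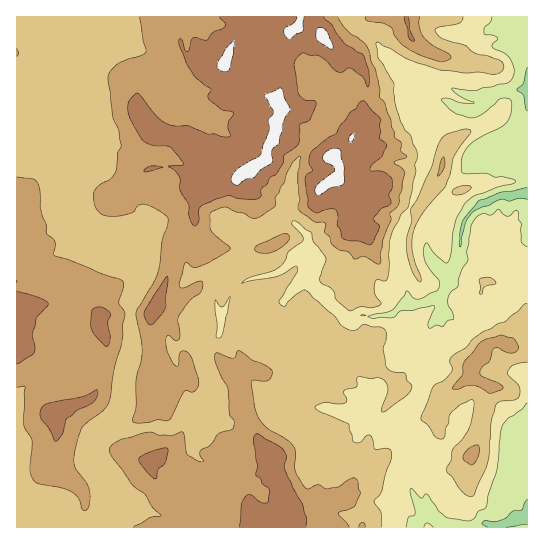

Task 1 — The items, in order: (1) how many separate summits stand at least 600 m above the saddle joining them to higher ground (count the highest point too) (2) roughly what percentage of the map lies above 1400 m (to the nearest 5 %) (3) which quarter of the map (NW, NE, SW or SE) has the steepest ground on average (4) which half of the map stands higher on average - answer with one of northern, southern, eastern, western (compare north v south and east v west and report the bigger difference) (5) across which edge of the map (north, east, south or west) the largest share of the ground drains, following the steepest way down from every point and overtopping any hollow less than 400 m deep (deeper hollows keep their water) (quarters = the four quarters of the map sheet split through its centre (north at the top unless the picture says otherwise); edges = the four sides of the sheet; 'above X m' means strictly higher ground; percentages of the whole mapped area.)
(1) Counting only tops that stand 600 m proud, the map has 1 summit.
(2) Roughly 40 % of the ground is higher than 1400 m.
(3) The steepest ground, on average, is in the north-east quarter.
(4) Taken as a whole, the western half is higher than the eastern.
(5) Drainage is mainly to the east: more ground falls towards that edge than towards any other.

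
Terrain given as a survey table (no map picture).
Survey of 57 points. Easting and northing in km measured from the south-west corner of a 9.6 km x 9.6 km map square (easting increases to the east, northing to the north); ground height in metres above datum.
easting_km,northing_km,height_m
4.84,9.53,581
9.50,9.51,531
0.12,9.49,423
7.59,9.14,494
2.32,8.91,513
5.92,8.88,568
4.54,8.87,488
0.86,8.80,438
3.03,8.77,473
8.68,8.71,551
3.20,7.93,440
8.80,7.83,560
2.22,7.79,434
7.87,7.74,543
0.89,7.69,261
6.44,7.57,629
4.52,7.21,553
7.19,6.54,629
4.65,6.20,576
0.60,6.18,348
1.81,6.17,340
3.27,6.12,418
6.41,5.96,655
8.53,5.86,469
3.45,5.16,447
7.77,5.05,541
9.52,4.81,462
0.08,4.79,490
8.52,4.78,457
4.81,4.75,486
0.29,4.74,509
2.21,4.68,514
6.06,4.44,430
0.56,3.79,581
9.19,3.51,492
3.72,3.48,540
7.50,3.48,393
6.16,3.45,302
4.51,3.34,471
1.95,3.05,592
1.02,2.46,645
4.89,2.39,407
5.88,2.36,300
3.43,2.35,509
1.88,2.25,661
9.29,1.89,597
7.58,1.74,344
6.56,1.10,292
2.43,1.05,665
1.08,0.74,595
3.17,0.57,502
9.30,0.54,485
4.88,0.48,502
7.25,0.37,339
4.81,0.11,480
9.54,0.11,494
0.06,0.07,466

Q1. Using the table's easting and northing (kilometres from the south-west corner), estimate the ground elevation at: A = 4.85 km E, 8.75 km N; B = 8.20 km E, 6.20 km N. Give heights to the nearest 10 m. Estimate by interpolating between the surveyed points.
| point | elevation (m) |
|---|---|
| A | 540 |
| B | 520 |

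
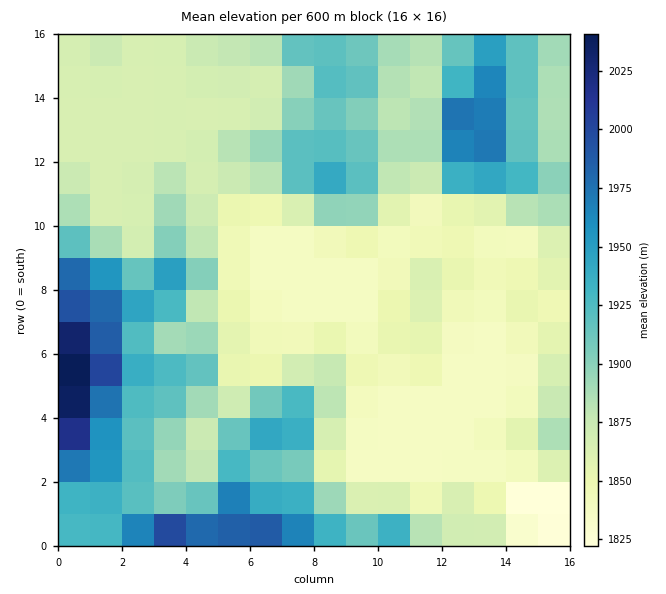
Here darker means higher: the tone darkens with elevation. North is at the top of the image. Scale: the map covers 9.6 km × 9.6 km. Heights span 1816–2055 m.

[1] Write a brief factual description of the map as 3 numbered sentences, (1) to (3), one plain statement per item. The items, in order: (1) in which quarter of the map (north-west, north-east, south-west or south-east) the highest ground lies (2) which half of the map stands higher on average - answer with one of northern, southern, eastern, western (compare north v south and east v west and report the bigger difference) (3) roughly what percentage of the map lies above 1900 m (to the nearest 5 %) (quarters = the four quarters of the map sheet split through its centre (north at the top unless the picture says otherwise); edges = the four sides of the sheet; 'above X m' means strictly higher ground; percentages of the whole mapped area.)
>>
(1) The highest ground is in the south-west quarter.
(2) On average the western half of the map is the higher ground.
(3) About 35 % of the map lies above 1900 m.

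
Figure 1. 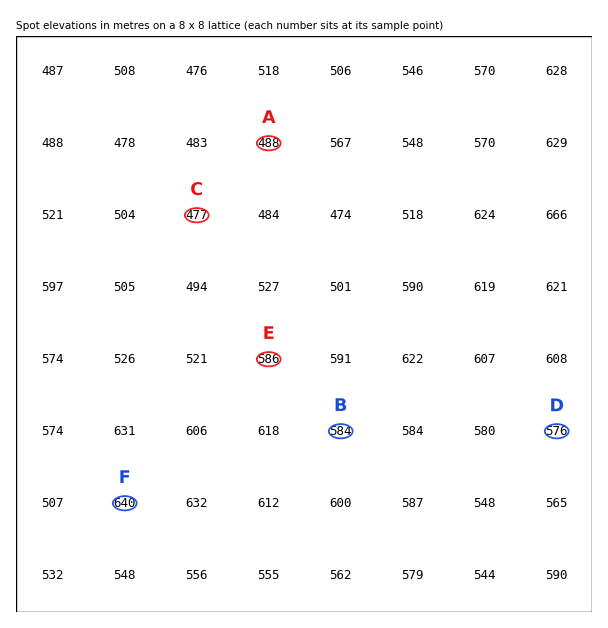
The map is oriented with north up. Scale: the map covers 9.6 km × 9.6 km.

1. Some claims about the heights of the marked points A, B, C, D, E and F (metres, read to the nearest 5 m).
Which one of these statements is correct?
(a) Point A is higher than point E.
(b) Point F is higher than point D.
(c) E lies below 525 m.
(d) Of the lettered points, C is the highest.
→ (b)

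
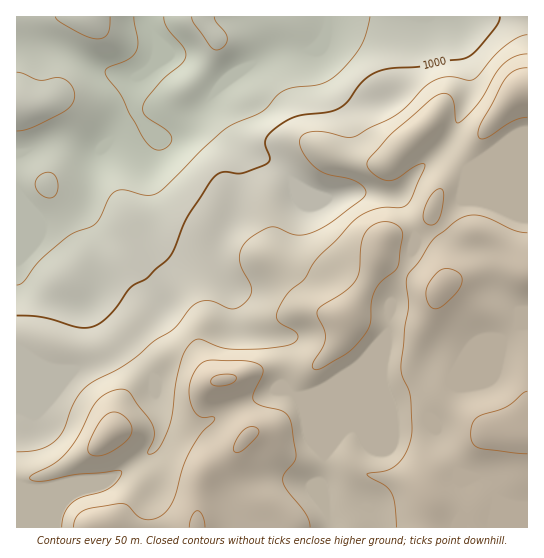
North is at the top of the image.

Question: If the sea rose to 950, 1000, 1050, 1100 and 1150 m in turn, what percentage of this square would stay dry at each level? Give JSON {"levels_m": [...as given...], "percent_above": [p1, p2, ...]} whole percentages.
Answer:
{"levels_m": [950, 1000, 1050, 1100, 1150], "percent_above": [83, 71, 57, 46, 24]}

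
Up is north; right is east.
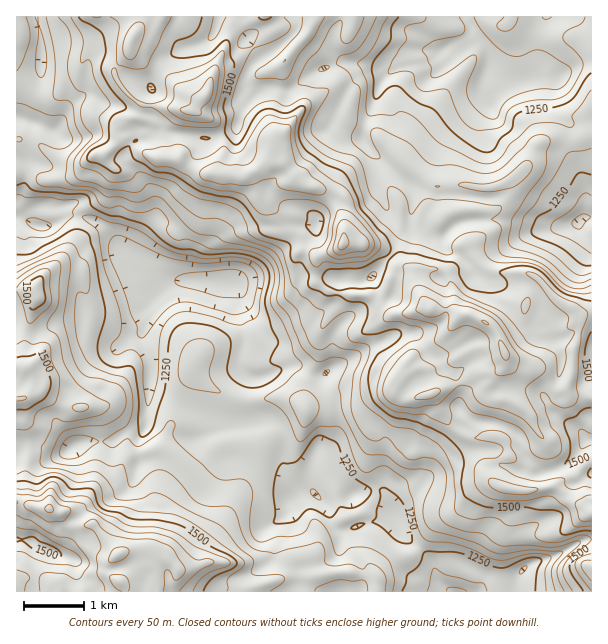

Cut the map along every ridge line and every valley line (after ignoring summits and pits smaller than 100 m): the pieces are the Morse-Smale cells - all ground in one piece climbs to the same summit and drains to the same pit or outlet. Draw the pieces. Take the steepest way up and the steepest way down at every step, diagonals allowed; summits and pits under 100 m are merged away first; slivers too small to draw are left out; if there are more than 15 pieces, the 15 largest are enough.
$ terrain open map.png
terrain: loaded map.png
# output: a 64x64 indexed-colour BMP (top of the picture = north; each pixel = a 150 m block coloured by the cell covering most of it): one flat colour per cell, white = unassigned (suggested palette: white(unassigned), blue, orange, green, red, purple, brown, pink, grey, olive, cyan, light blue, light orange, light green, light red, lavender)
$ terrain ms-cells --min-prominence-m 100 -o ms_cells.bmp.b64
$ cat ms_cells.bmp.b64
<image width="64" height="64" href="data:image/bmp;base64,Qk12CAAAAAAAAHYAAAAoAAAAQAAAAEAAAAABAAQAAAAAAAAIAAATCwAAEwsAABAAAAAAAAAA////ALR3HwAOf/8ALKAsACgn1gC9Z5QAS1aMAMJ34wB/f38AIr28AM++FwDox64AeLv/AIrfmACWmP8A1bDFAN3d3d3d3Xd2ZmZmZmYAAAAAAAAAZmZmZkREREQAAAAA3d3d3d3Xd3ZmZmZmZmZgAAAAAABmZmZkRERERAAAAADd3d3d3Xd3dmZmZmZmZmYABmZmZmZmZkREREREAAAAAN3d3d3d13d2Z3d2ZmZmZmAGZmZmZmZmREREREREAAAA3d3d3d3Xd3d3d3ZmZmZmZmZmZmZmZmREREREREREQADd3d3d3Xd3d3d3dmZmZmZmZmZmZmZmREREREREREREAN3d3d3Xd3d3d3d3ZmZmZmZmZmZmZmRERERERERERERE3d3dd3d3d3d3d3d2ZmZmZmZmZmZmZERERERERERERETd3dd3d3d3d3d3d3ZmZmZmZmZmZmZERERERERERERERN13d3d3d3d3d3d3d2ZmZmZmZmZmZkRERERERERERERJd3d3d3d3d3dnd3d3ZmZmZmZmZmZkRERERERERERESZl3d3d3d3d3d2d3d3d2Zmb/9mZkRERERERERERJmUSZmXd3d3d3d3d3Znd3d3ZmZv/2ZkRERERERERESZmZmZmZd3d3d3d3d3dmZnd3d2Zm//RERERERERERERJmZmZmZl3d3d3d3d3d2ZmZ3d3Zmb/9EREREREREREREmZmZmZmXd3d3d3d3d3ZmZmd3dmZv/0REREREREREREREmZmZmZVVVVV3d3d3dmZmZmZmZm///0REREREREREREmZmZmZlVVVVVVVV3d3ZmZmZmZmb///REREREREREmZmZmZmZmVVVVVVVVVV3dmZmZmZmb///9ERERERERJmZmZmZmZmZVVVVVVVVVVd2Zm/////////0REREREREmZmZmZmZmZlVVVVVVVVVV3dv////////L/REREREREmZmZmZM5mZmVVVVVVVVVVXcv///yIi/yIiNERERERESZmZmTMzM5mZVVVVVVVVVVIiL/8iIiIiIiIzMzMzMzM5mZmTMzMzMzNVVVVVVVVVUiIv8iIiIiIiIjMzMzMzMzMzmZMzMzMzM1VVVVVVVVVSIiIiIiMzMiIjMzMzMzMzMzMzMzMzMzMzVVVVVVVVVVIiIiIiIzMzMzMzMzMzMzMzMzMzMzMzMzNVVVVVVVVVUiIiIiIjMzMzMzMzMzMzMzMzMzMzMzMzM1VVVVVVVVUiIiIiIiMzMzMzMzMzMzMzMzMzMzMzMzMzVVVVVVVVVSIiIiIiIzMzMzMzMzMzMzMzMzMzMzMzMzNVVVVVVVVVIiIiIiIjMiIzMzMzMzMzMzMzMzzDMzMzM1VVVVVVVVVSIiIiIiMiIiIjMzMzMzMzMzM8zMwzMzMzVVVVVVVVVVIiIiIiIyIiIiIjMzMzMzMzPMzMzMMzMwBVVVVVVVVVUiIiIiIiIiIiIiIzM8MzMzM8zMzMwzMAAFVVVVVVVVVSIiIiIiIiIiIiIczMwzMzM8zMzMzMMAAAVVVVVVVVVSIiIiIiIiIiIiERzMzMMzMzzMzMzMwAAABVVVVVVVVSIiIiIiIiIiIiIREREczMwzzMzMwAAAAAAFVVVVVVVVIiIiIiIiIiIiIhERERHMzMzMzMAAAAAAAAVVVVVVVVIiIiIiIiIiIiIiIRERERzMzMwcAAAAAAAABVVVVVVVIiIiIiIiIiIiIiIiIRERHMzMwRu7sAAAAAAFVVVVVVUiIiIiIiIiIiIiIiIhERERzMwREbu7sAAAAAVVVVVVUiIiIiIiIiIiIiIiIiEREREcwRERu7u7u7AABSIiVVIiIiIiIiIiIiIiIiIiIRERERwRERG7u7u7u7sCIiIiIiIiIiIiIiIiIiIiIiIhERERHBERERG7u7u7u7IiIiIiIiIiIiIiIiIiIiIiIiERERERERERERu7u7u7sCIiIiIiIiIiIiIiIiIiIiIhEREREREREREREbu7u7uwIiIiIiIiIiIiIiIiIiIiIRERERERERERERERu7u7u7AiIiIiIiIiIiIiIhESIiIREREREREREREREREbu7u7sCIiIiIiIiIiIiIiERESIRERERERERERERERERG7u7uyIiIiIiIiIiIiIiIREREREREREREREREREREREbu7u7IiIiIiIiIiIiIiIhERERERERERERERERERERERG7u7siIiiCIiIiIiIiiCERERERERERERERERERERERERERGyIiiIiCKIiIiIiIqhERERERERERERERERERERERERERKIiIiIiIiIiIiIiqoREREREREREREREREREREREREREoiIiIiIiIiIiIqqqhERERERERERERERERERERERERESKIiIiIiIiIiIiqqqoRERERERERERERERERERERERERIoiIiIiIiIiIiqqqoREREREREREREREREREREREREREiKIiIiIiIiIiqqqqhEREREREREREREREREe4RERERESIoiIiIiIiIiqqqqqoRERERERERERERERER7u7u7uERIiiIiIiIiIiqqqqqqhERERERERERERERERHu7u7u7hEiKIiIiIiIqqqqqqqqoREREREREREREREREe7u7u7u7iIoiIiIiIqqqqqqqqoRERERERERERERERER7u7u7u7uIiiIiIiIiqqqqqqqqhERERERERERERERER7u7u7u7u4iKIiIiIiIqqqqqqqhERERERERERERERERHu7u7u7u7iKIiIiIiIiIqqqqqqERERERERERERERERHu7u7u7u7u"/>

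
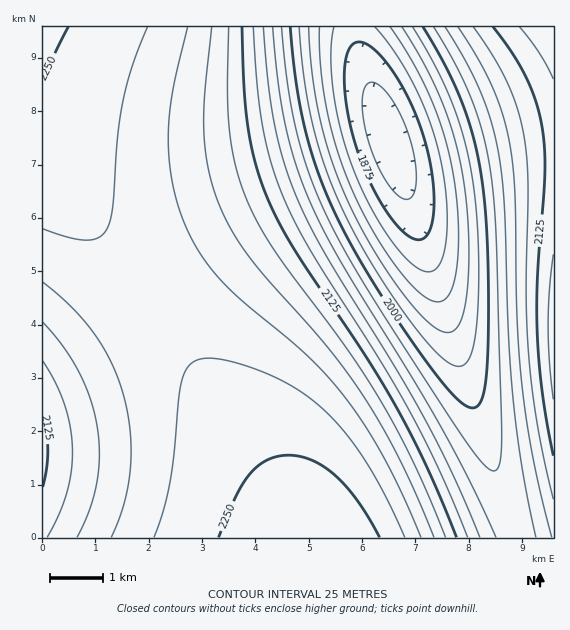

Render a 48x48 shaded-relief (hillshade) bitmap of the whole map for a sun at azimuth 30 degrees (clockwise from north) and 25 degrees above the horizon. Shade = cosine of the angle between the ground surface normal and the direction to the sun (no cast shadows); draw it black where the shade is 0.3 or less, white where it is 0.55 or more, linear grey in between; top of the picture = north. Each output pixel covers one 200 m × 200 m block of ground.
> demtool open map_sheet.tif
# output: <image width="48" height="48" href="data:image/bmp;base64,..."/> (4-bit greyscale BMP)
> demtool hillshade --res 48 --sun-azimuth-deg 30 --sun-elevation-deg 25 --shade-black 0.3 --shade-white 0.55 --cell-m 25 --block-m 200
<image width="48" height="48" href="data:image/bmp;base64,Qk32BAAAAAAAAHYAAAAoAAAAMAAAADAAAAABAAQAAAAAAIAEAAATCwAAEwsAABAAAAAAAAAAAAAAABEREQAiIiIAMzMzAERERABVVVUAZmZmAHd3dwCIiIgAmZmZAKqqqgC7u7sAzMzMAN3d3QDu7u4A////AHd3d3d3d3d3d3d3eIiIiJmqvM3cy6l2RHd3d3d3d3d3d3d3eIiIiZmrvM3cy6h1Q3d3d3d3d3d3d3d3iIiIiZqrzM3cy5hlQ3d3d3d3d3d3d3d3iIiImZq7zN3cuphlM3d3d3d3d3d3d3d4iIiImaq7zd3cupdkM2ZmZmd3d3d3d3eIiIiJmau8zd3cuodUM2ZmZmZnd3d3d3eIiIiJmqu83d3MuYZUMmZmZmZmd3d3d3iIiIiZmqvM3d3LqXZDMmZmZmZmd3d3d4iIiImZqrvN3d3LqHVDMmZmZmZmd3d3d4iIiImZqrzN3d3LqHVDMlVWZmZmd3d3eIiIiJmaq7zd3d3LmGVDIlVVZmZmd3d3eIiIiZmaq8zd3dy6l2QzMlVVVmZmd3d3iIiIiZmqu83d7dy6h1QzM1VVVmZmd3d3iIiImZqqvM3e7dy5hlQzM1VVVmZmd3d4iIiJmZqrvN3u7dypdlQzM1VVVmZnd3eIiIiZmaqrzN3u7dupdkQzM1VVVmZnd3eIiIiZmaq7zd7u7cuodUMzM1VVVmZnd3iIiImZmqq8zd7u7cuYZUMzM1VVZmZ3d3iIiJmZmqu83e7u7cqXZUMzNFVVZmZ3d4iIiJmZqqvM3e7u3bqHZEMzRFVWZmd3d4iIiZmZqrvM3u7u3LqGVDMzRFVWZmd3eIiImZmaqrvN3u7u3LmGVDMzRFVmZnd3iIiImZmaq7zN7u7u3Kl2RDM0RVZmZ3d3iIiJmZmqq7zd7u7ty6h1QzM0RWZmZ3d4iIiJmZmqu8zd7u7ty5hlQzM0RWZmd3d4iIiZmZqqu8ze7u7typdkQzNEVWZnd3eIiIiZmZqqu83e7u7cuodUMzNEVWZnd3eIiIiZmZqqvM3e7u7cuYZUMzNEVWZ3d3iIiImZmZqrvM3e7u7bqXZDMzNEVWd3d3iIiImZmaqrvM3u7u3LmGVDMzNFVXd3d4iIiImZmaqrvN3u7u3Kl2RDMzNFVXd3d4iIiImZmaqrvN3u7ty6h1QzIzNFVXd3eIiIiImZmaqrvN3u7dy5hlQyIzRFVnd3eIiIiImZmaqrzN3u7cuodUMiIzRFVXd3iIiIiImZmaq7zN3u3cuYZUMiIjRFVXd3iIiIiIiZmaq7zN3d3LqXZDIiIjRFVXd4iIiIiIiZmaq7zN3d3LqGVDIiIjRFVXd4iIiIiIiZmaq7zN3dy6l2QyISIjRFVXd4iIiIiIiJmaq7zN3dy6h1QyERIjRFVXd4iIiIiIiJmaq7zN3cupdkMhERIzRFVXeIiIiIiIiJmaq7zN3MuodUIhERIzRFVXd4iIiIiIiJmaq7zMzLqYZDIRERIzRFVXd4iIiIiIiJmaq7zMzLqHVDIRERIzRFVXd4iIiIiIiJmaq7zMy6mGUyEQERIzRFVXd3iIiIiIiJmaq7zMy6l2QyEAESIzRFVXd3d4iIiIiJmaq7zMu5h1MhAAESIzRFVXd3d3eIiIiJmau7zMupdkMhAAESIzRFVXd3d3d4iIiJmqu8zLuodUIRAAESI0RFVQ=="/>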